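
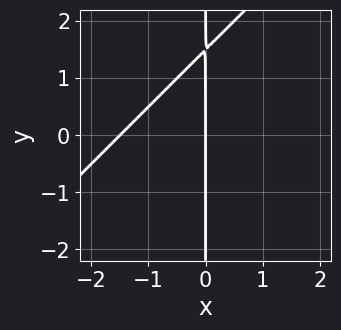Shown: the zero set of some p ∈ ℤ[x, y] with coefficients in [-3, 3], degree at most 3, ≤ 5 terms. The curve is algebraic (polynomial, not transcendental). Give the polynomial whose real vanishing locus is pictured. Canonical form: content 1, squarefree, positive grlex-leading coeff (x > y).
1. The degree is 2 — the shape is more complex than any degree-1 curve.
2. From the visible intercepts: the visible y-axis segment lies entirely on the curve; it crosses the x-axis at the gridline x = 0.
3. Putting this together gives p.

2*x^2 - 2*x*y + 3*x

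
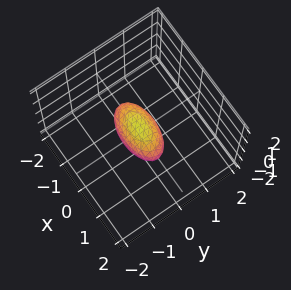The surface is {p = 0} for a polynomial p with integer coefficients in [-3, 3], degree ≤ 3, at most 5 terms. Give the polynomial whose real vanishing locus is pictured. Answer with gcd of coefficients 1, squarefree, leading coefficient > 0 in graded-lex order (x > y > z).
x^2 + 3*y^2 + 2*z^2 - 1

Degree: a closed, bounded, convex surface; a quadric, so deg p = 2.
Symmetries: it's symmetric under y → −y, forcing even powers of y; it's symmetric under z → −z, forcing even powers of z; the x ↦ −x reflection is a symmetry, so x appears only in even powers.
From the axis intercepts and sections: among the integer gridlines, it crosses the x-axis at x ∈ {-1, 1}.
Putting this together gives p.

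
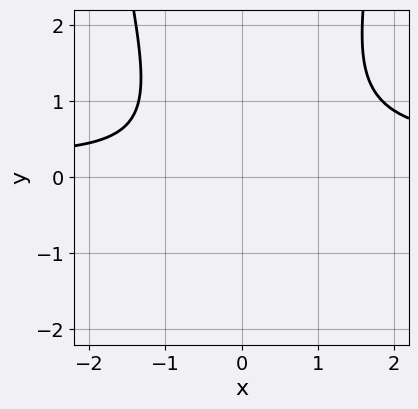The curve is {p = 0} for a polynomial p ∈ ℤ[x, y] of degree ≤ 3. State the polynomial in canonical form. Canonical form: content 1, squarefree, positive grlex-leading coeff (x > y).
3*x^2*y - x^2 - 2*y^2 - x - 3

(a) The degree is 3 — the shape is more complex than any degree-2 curve.
(b) Reading off the gridlines: it misses every integer gridline on the x-axis; no y-intercept at any integer in the box.
(c) Fitting integer coefficients to these (and the overall shape) gives p.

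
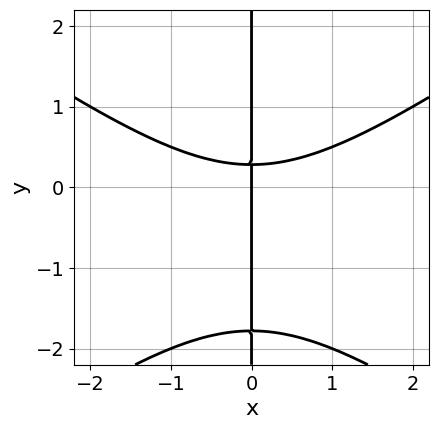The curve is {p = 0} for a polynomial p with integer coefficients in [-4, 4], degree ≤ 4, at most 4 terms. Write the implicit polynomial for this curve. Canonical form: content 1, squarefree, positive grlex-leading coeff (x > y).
x^3 - 2*x*y^2 - 3*x*y + x

The degree is 3 — a generic line meets the curve in up to 3 points.
From the visible intercepts: it meets the x-axis at x = 0 (among the integer gridlines); every point of the y-axis in the box is on the curve.
Solving for integer coefficients yields p as stated.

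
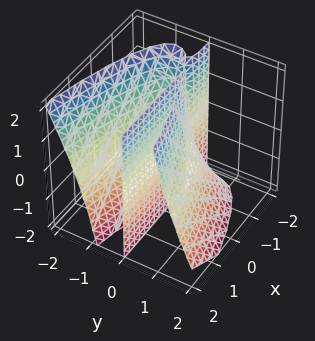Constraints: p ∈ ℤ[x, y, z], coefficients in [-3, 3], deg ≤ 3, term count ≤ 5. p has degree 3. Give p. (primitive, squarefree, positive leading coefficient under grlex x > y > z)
3*y^3 + 2*y^2*z - 2*x*y - 2*y

(a) deg p = 3. A generic line meets the surface in up to 3 points.
(b) Observable constraints: the visible z-axis segment lies entirely on the surface; it crosses the y-axis at the gridline y = 0; the visible x-axis segment lies entirely on the surface.
(c) Putting this together gives p.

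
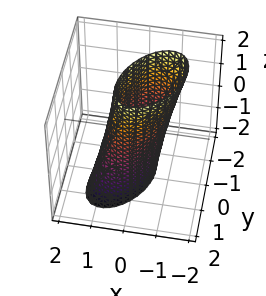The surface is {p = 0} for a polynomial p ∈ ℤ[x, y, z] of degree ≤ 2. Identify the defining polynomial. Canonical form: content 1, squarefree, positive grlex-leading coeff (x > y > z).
3*x^2 - 2*x*y + x*z + 2*y^2 - 2

1. Degree: a generic line meets the surface in up to 2 points, so deg p = 2.
2. Checking where it meets the axes: the y-axis gridline crossings are at y ∈ {-1, 1}; no z-intercept at any integer in the box.
3. These observations pin down the coefficients.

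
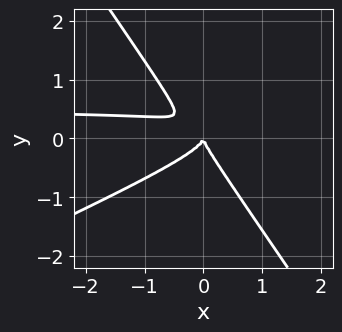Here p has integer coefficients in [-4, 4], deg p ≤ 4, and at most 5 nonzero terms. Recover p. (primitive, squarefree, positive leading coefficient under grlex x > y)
(a) Degree: a generic line meets the curve in up to 3 points, so deg p = 3.
(b) Against the integer gridlines: one y-axis crossing is at y = 0; one x-axis crossing is at x = 0.
(c) Fitting integer coefficients to these (and the overall shape) gives p.

2*x^2*y - 3*x*y^2 - 3*y^3 - x^2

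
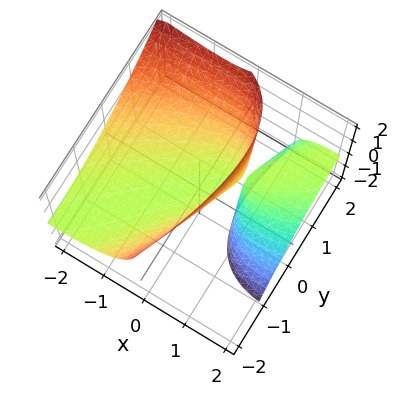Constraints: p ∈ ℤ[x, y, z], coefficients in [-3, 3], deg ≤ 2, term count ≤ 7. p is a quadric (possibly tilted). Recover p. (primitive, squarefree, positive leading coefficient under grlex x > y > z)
There are 2 components. They look like related sheets of one shape, so recover p as a whole.
deg p = 2. No degree-1 surface has this shape.
From the visible intercepts: it meets the x-axis at x = 0 (among the integer gridlines); it crosses the y-axis at the gridline y = 0; one z-axis crossing is at z = 0.
The integer polynomial consistent with all of this is the stated p.

x^2 - 2*x*y + 3*x*z + y^2 - 2*z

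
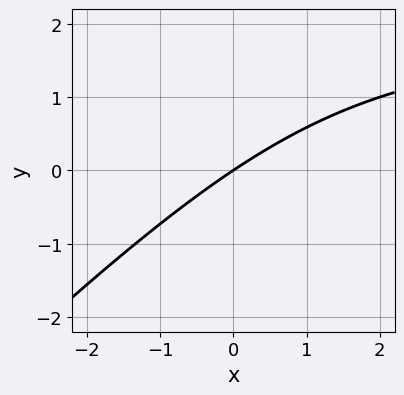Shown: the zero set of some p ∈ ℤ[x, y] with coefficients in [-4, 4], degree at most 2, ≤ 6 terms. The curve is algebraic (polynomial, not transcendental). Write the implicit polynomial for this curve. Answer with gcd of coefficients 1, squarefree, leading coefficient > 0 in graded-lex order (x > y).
x*y - y^2 - 2*x + 3*y

First, the degree is 2 — the shape is more complex than any degree-1 curve.
Then, observable constraints: one x-axis crossing is at x = 0; it crosses the y-axis at the gridline y = 0.
Finally, assembling these constraints gives the stated polynomial.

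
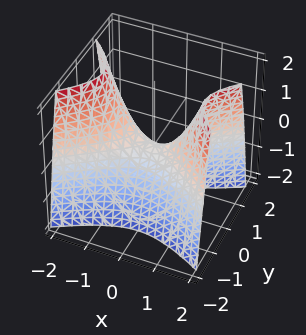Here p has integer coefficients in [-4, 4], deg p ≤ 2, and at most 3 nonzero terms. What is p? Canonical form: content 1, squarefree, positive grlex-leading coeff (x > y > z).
x^2 - 2*y^2 - z

First, degree: a saddle surface; a quadric, so deg p = 2.
Then, symmetries: it's symmetric under y → −y, forcing even powers of y; it's symmetric under x → −x, forcing even powers of x.
Next, checking where it meets the axes: it meets the y-axis at y = 0 (among the integer gridlines); it crosses the z-axis at the gridline z = 0; it crosses the x-axis at the gridline x = 0.
Finally, assembling these constraints gives the stated polynomial.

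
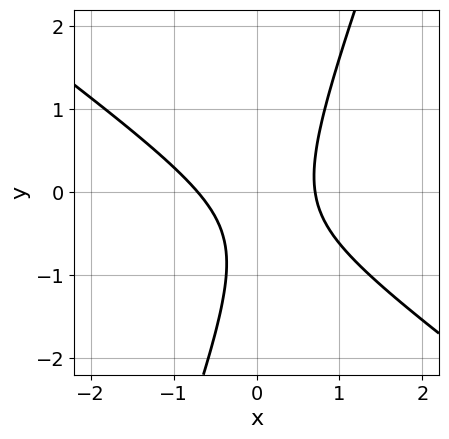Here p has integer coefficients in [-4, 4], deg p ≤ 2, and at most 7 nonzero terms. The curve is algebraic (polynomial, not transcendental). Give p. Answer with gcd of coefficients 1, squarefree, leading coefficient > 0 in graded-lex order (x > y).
2*x^2 + 2*x*y - y^2 - y - 1

First, degree: a generic line meets the curve in up to 2 points, so deg p = 2.
Next, observable constraints: it misses every integer gridline on the y-axis.
Finally, putting this together gives p.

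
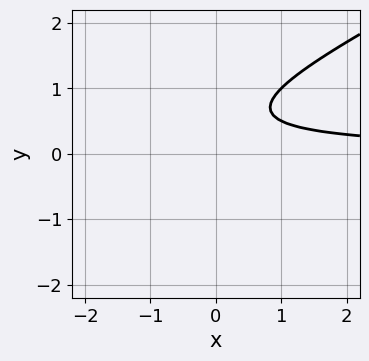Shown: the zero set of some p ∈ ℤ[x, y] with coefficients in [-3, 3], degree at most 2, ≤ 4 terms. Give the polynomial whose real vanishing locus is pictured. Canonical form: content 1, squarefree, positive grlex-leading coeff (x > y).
Degree: the shape is more complex than any degree-1 curve, so deg p = 2.
From the visible intercepts: no y-intercept at any integer in the box; the curve avoids every integer x-axis point in the box.
Solving for integer coefficients yields p as stated.

x*y - 2*y^2 + 2*y - 1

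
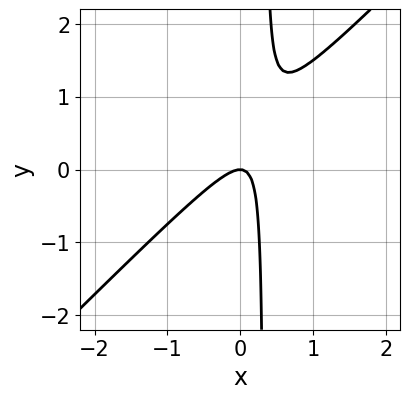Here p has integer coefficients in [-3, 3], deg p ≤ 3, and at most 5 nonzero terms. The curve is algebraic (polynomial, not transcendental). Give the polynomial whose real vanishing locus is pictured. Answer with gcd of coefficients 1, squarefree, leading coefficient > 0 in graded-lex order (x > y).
3*x^2 - 3*x*y + y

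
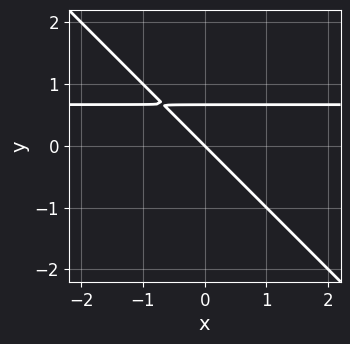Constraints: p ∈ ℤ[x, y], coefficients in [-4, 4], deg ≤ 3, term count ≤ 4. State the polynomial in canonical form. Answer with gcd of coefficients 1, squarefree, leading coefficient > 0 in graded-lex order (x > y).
1. The degree is 2 — no degree-1 curve has this shape.
2. Observable constraints: one y-axis crossing is at y = 0; one x-axis crossing is at x = 0.
3. The integer polynomial consistent with all of this is the stated p.

3*x*y + 3*y^2 - 2*x - 2*y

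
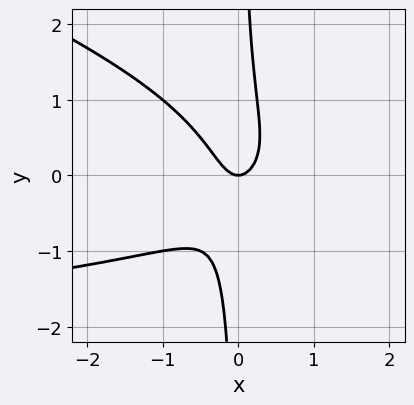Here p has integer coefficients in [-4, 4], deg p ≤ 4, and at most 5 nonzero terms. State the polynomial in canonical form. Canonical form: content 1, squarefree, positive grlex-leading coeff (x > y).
deg p = 3. A generic line meets the curve in up to 3 points.
Checking where it meets the axes: one y-axis crossing is at y = 0; it crosses the x-axis at the gridline x = 0.
The integer polynomial consistent with all of this is the stated p.

x^2*y + 3*x*y^2 + 3*x^2 - y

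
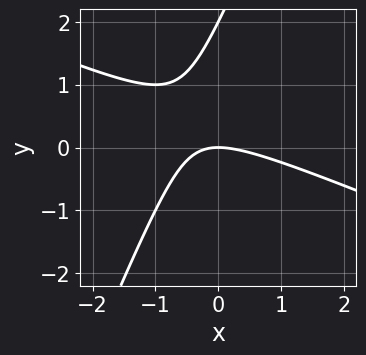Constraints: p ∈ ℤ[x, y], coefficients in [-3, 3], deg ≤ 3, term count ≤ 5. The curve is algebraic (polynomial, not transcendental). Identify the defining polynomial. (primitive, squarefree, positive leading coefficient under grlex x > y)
deg p = 2. A generic line meets the curve in up to 2 points.
Reading off the gridlines: the y-axis gridline crossings are at y ∈ {0, 2}; one x-axis crossing is at x = 0.
Assembling these constraints gives the stated polynomial.

x^2 + 2*x*y - y^2 + 2*y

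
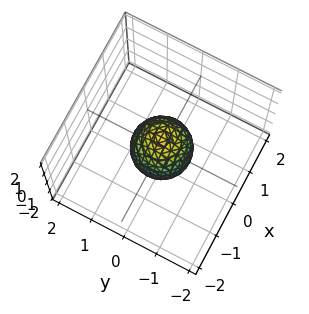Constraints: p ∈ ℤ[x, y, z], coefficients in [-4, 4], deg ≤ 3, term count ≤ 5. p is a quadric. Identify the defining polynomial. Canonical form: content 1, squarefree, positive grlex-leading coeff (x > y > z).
(a) Degree: a closed, bounded, convex surface; a quadric, so deg p = 2.
(b) Symmetry: every cross-section ⟂ z is a circle, so x, y appear only via x² + y²; it's symmetric under z → −z, forcing even powers of z.
(c) Against the integer gridlines: a circular section at z = 0 has radius between 0 and 1; among the integer gridlines, it crosses the z-axis at z ∈ {-1, 1}.
(d) Fitting integer coefficients to these (and the overall shape) gives p.

3*x^2 + 3*y^2 + 2*z^2 - 2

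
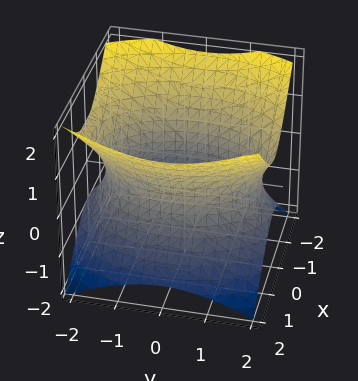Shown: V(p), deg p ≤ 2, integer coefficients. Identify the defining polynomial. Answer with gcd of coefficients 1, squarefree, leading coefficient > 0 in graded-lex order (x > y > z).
2*x^2 + y^2 - 2*z^2 - 3

1. Degree: an hourglass — one-sheet hyperboloid; a quadric, so deg p = 2.
2. Symmetries: mirror symmetry z ↦ −z ⇒ only even powers of z; it's symmetric under x → −x, forcing even powers of x; mirror symmetry y ↦ −y ⇒ only even powers of y.
3. From the axis intercepts and sections: it misses every integer gridline on the z-axis.
4. Solving for integer coefficients yields p as stated.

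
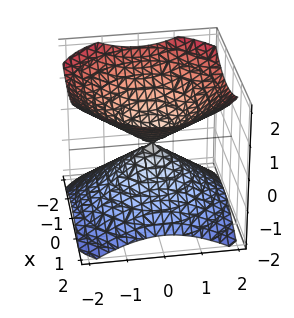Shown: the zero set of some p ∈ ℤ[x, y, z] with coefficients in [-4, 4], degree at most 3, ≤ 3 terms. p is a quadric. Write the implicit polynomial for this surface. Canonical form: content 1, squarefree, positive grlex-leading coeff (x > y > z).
2*x^2 + 2*y^2 - 3*z^2

1. There are 2 components.
2. Degree: two nappes meeting at a single point; a quadric, so deg p = 2.
3. Symmetries: the z ↦ −z reflection is a symmetry, so z appears only in even powers; the z-axis is an axis of rotation, so x and y enter only as x² + y².
4. From the visible intercepts: it meets the y-axis at y = 0 (among the integer gridlines); it meets the z-axis at z = 0 (among the integer gridlines); a circular section at z = -1 has radius between 1 and 2.
5. Matching integer coefficients to the picture gives p.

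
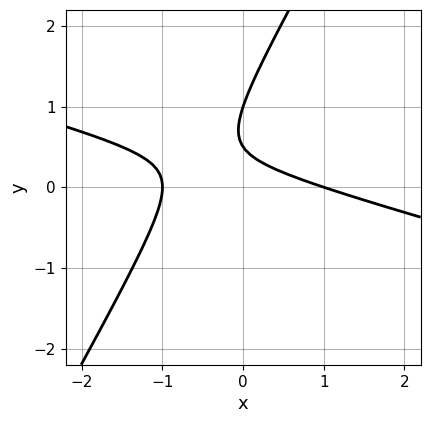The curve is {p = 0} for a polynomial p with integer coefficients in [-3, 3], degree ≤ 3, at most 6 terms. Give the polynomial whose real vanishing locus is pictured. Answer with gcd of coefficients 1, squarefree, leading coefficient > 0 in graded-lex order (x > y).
x^2 + 3*x*y - 2*y^2 + 3*y - 1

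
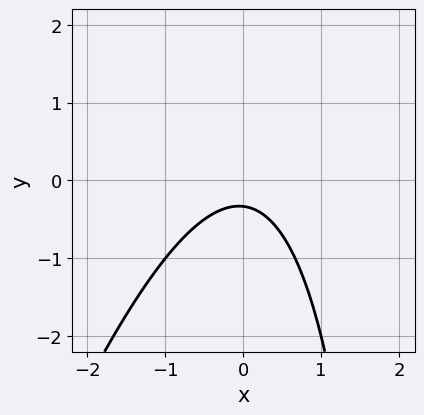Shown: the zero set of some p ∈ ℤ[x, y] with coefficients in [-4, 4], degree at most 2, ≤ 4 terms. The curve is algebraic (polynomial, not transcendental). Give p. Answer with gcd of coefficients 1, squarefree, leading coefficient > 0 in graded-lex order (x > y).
1. The degree is 2 — no degree-1 curve has this shape.
2. Reading off the gridlines: the curve avoids every integer x-axis point in the box.
3. Matching integer coefficients to the picture gives p.

3*x^2 - x*y + 3*y + 1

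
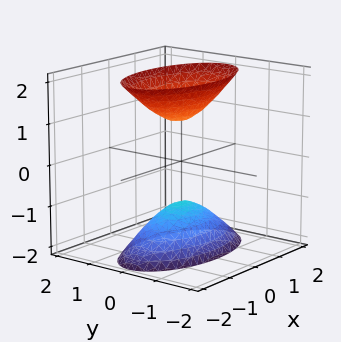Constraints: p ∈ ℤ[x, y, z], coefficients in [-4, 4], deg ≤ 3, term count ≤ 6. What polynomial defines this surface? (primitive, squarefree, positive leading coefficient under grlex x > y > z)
I count 2 distinct pieces. Treating them together as one polynomial.
Degree: two separate bowl-shaped sheets opening away from each other; a quadric, so deg p = 2.
Symmetries: mirror symmetry y ↦ −y ⇒ only even powers of y; the z ↦ −z reflection is a symmetry, so z appears only in even powers; mirror symmetry x ↦ −x ⇒ only even powers of x.
From the axis intercepts and sections: among the integer gridlines, it crosses the z-axis at z ∈ {-1, 1}; no y-intercept at any integer in the box; it misses every integer gridline on the x-axis.
Assembling these constraints gives the stated polynomial.

x^2 + 3*y^2 - z^2 + 1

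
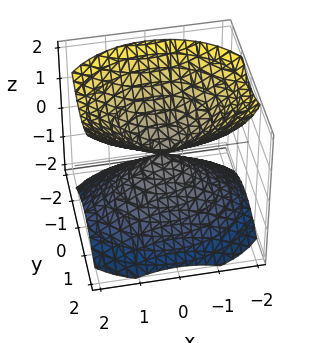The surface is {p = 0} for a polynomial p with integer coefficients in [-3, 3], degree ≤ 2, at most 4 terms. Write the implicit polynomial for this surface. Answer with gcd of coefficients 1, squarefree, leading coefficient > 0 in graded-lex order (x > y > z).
First, the picture has 2 separate pieces. Treating them together as one polynomial.
Then, deg p = 2. A double cone through the origin; a quadric.
Next, symmetries: it's symmetric under x → −x, forcing even powers of x; mirror symmetry y ↦ −y ⇒ only even powers of y; mirror symmetry z ↦ −z ⇒ only even powers of z.
Then, from the axis intercepts and sections: one z-axis crossing is at z = 0; it crosses the y-axis at the gridline y = 0; one x-axis crossing is at x = 0.
Finally, the integer polynomial consistent with all of this is the stated p.

2*x^2 + 3*y^2 - 3*z^2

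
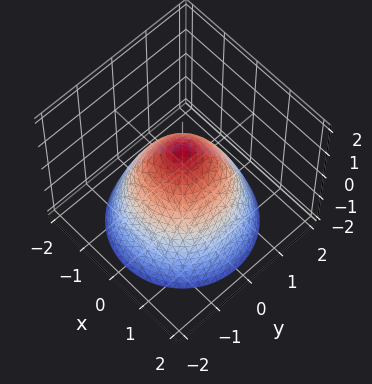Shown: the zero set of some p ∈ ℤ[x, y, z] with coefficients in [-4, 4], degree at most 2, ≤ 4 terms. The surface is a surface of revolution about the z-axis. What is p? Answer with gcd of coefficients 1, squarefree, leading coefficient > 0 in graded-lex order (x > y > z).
First, degree: the shape is more complex than any degree-1 surface, so deg p = 2.
Then, symmetry: the surface is invariant under rotation about z: p = q(x² + y², z).
Next, from the axis intercepts and sections: the x-axis gridline crossings are at x ∈ {-1, 1}; the y-axis gridline crossings are at y ∈ {-1, 1}.
Finally, these observations pin down the coefficients. Check: (0, 0, 1) on the z-axis lies on the surface, and p(0, 0, 1) = 0. ✓

x^2 + y^2 + z - 1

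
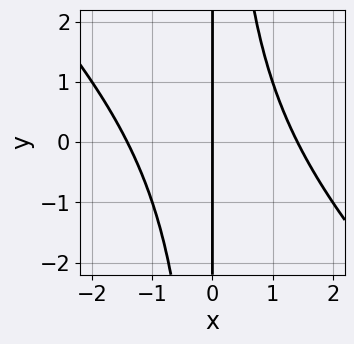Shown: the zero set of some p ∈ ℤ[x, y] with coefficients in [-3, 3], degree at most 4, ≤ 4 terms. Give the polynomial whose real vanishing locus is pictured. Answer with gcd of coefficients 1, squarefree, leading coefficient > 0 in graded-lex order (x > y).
1. deg p = 3. No degree-2 curve has this shape.
2. From the visible intercepts: every point of the y-axis in the box is on the curve; one x-axis crossing is at x = 0.
3. Putting this together gives p.

x^3 + x^2*y - 2*x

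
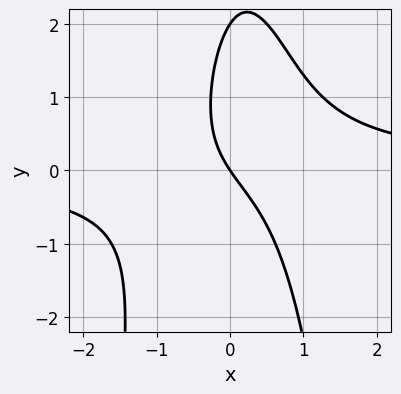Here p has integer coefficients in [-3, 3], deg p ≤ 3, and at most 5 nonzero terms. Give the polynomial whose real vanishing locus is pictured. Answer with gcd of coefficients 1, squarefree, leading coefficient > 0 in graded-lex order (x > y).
3*x^2*y + y^2 - 3*x - 2*y

1. deg p = 3. A generic line meets the curve in up to 3 points.
2. Reading off the gridlines: it crosses the x-axis at the gridline x = 0; among the integer gridlines, it crosses the y-axis at y ∈ {0, 2}.
3. Matching integer coefficients to the picture gives p.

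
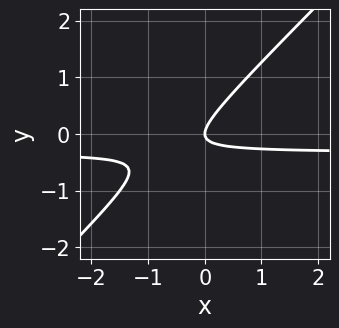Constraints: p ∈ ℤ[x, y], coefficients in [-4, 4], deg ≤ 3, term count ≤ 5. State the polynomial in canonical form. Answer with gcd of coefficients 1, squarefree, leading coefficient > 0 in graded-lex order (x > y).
3*x*y - 3*y^2 + x

(a) The degree is 2 — a generic line meets the curve in up to 2 points.
(b) Against the integer gridlines: one y-axis crossing is at y = 0; it meets the x-axis at x = 0 (among the integer gridlines).
(c) Together with the visible shape, these determine p as stated.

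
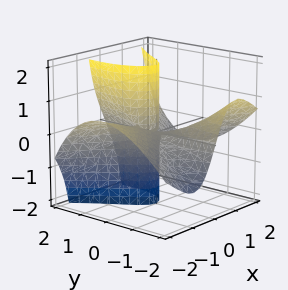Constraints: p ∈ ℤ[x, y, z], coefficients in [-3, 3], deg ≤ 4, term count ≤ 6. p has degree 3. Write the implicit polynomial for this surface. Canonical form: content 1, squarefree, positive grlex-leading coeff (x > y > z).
x^3 + 3*x^2*z - 2*x*y^2 - 2*y*z

(a) deg p = 3. A generic line meets the surface in up to 3 points.
(b) From the visible intercepts: it crosses the x-axis at the gridline x = 0; the visible y-axis segment lies entirely on the surface; every point of the z-axis in the box is on the surface.
(c) Solving for integer coefficients yields p as stated.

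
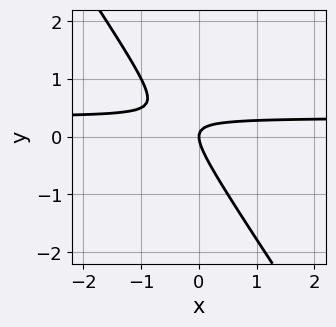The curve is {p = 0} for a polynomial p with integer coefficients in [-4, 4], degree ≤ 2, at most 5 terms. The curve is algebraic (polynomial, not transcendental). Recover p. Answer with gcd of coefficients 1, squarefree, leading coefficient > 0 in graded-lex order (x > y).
3*x*y + 2*y^2 - x

First, degree: the shape is more complex than any degree-1 curve, so deg p = 2.
Then, observable constraints: it meets the x-axis at x = 0 (among the integer gridlines); it meets the y-axis at y = 0 (among the integer gridlines).
Finally, together with the visible shape, these determine p as stated.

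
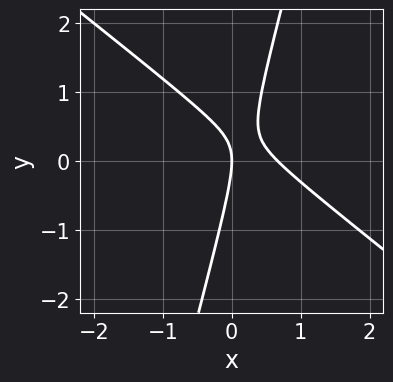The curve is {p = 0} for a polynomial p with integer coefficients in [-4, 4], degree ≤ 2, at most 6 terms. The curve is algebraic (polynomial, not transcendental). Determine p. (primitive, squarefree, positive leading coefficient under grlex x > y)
First, the degree is 2 — no degree-1 curve has this shape.
Next, reading off the gridlines: one x-axis crossing is at x = 0; it meets the y-axis at y = 0 (among the integer gridlines).
Finally, together with the visible shape, these determine p as stated.

3*x^2 + 3*x*y - y^2 - 2*x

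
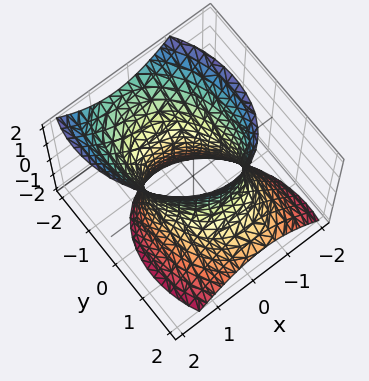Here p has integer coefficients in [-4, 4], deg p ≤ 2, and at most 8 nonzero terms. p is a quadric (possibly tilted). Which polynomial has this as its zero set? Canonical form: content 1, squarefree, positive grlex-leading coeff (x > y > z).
(a) The degree is 2 — the shape is more complex than any degree-1 surface.
(b) Reading off the gridlines: the x-axis gridline crossings are at x ∈ {-1, 1}; the surface avoids every integer z-axis point in the box.
(c) Assembling these constraints gives the stated polynomial.

3*x^2 + x*y + 2*y^2 + 2*y*z - z^2 - 3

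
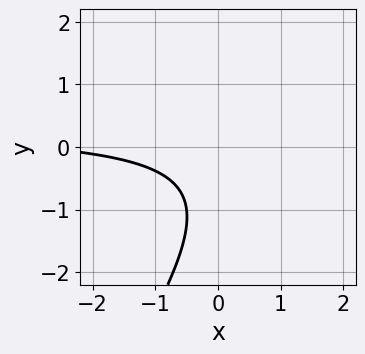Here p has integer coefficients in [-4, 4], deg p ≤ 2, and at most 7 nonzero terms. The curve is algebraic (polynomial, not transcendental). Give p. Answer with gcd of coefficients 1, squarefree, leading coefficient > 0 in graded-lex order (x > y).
3*x*y - 2*y^2 - x - 3*y - 3

1. deg p = 2. The shape is more complex than any degree-1 curve.
2. From the axis intercepts and sections: it misses every integer gridline on the x-axis; the curve avoids every integer y-axis point in the box.
3. Together with the visible shape, these determine p as stated.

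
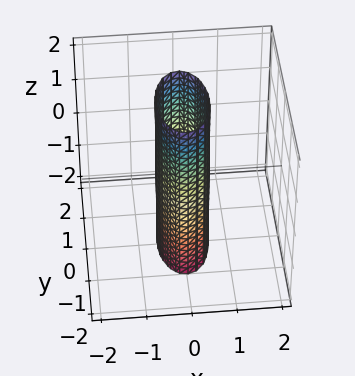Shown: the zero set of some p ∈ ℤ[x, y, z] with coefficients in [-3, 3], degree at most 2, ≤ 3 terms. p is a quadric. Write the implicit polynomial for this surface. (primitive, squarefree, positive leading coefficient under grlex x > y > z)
1. The degree is 2 — a cylinder; a quadric.
2. Symmetries: it's symmetric under x → −x, forcing even powers of x; it's symmetric under z → −z, forcing even powers of z; it's symmetric under y → −y, forcing even powers of y.
3. Reading off the gridlines: the surface avoids every integer z-axis point in the box; among the integer gridlines, it crosses the y-axis at y ∈ {-1, 1}.
4. Assembling these constraints gives the stated polynomial.

3*x^2 + y^2 - 1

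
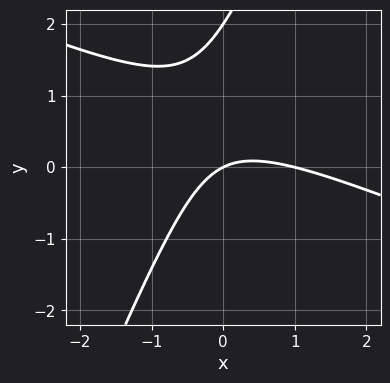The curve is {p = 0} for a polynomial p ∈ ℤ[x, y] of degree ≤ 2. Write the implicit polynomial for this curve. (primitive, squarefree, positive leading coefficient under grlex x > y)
1. Degree: a generic line meets the curve in up to 2 points, so deg p = 2.
2. Observable constraints: among the integer gridlines, it crosses the y-axis at y ∈ {0, 2}; among the integer gridlines, it crosses the x-axis at x ∈ {0, 1}.
3. Solving for integer coefficients yields p as stated.

x^2 + 2*x*y - y^2 - x + 2*y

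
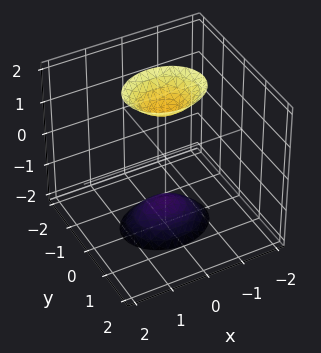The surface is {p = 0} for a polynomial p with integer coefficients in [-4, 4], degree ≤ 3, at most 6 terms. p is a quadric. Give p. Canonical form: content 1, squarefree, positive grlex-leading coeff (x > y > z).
2*x^2 + 3*y^2 - z^2 + 2

First, the picture has 2 separate pieces. Treating them together as one polynomial.
Next, the degree is 2 — two separate bowl-shaped sheets opening away from each other; a quadric.
Next, symmetries: it's symmetric under x → −x, forcing even powers of x; it's symmetric under z → −z, forcing even powers of z; the y ↦ −y reflection is a symmetry, so y appears only in even powers.
Then, from the visible intercepts: the surface avoids every integer y-axis point in the box; the surface avoids every integer x-axis point in the box.
Finally, fitting integer coefficients to these (and the overall shape) gives p.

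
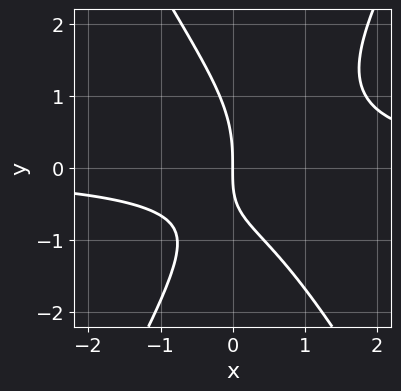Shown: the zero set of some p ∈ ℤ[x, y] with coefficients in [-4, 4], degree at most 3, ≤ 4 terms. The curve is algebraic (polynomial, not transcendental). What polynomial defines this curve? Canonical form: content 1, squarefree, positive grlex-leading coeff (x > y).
First, deg p = 3.
Then, reading off the gridlines: it crosses the x-axis at the gridline x = 0; one y-axis crossing is at y = 0.
Finally, fitting integer coefficients to these (and the overall shape) gives p.

3*x^2*y - y^3 - 2*x*y - 3*x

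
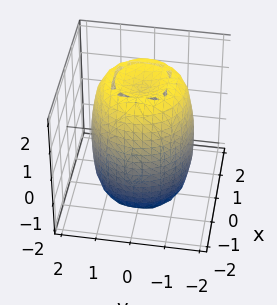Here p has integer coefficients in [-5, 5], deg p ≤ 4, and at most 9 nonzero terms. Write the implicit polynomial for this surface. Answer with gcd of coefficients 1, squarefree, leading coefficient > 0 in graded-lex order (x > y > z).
The degree is 4 — a generic line meets the surface in up to 4 points.
By symmetry, every cross-section ⟂ z is a circle, so x, y appear only via x² + y².
Against the integer gridlines: a circular section at z = -2 has radius between 0 and 1.
Fitting integer coefficients to these (and the overall shape) gives p.

2*x^4 + 4*x^2*y^2 + 2*y^4 - 3*x^2 - 3*y^2 + z^2 - 3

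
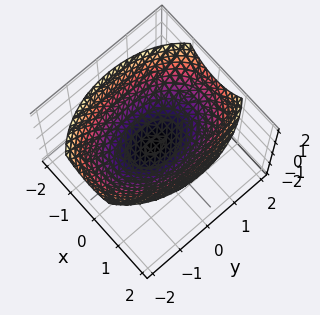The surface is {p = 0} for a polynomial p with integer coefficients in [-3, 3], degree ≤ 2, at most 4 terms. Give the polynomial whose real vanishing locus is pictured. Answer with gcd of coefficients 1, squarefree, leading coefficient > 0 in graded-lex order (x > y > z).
2*x^2 + y^2 - 3*z

1. deg p = 2. A single bowl opening along one axis; a quadric.
2. Symmetries: it's symmetric under x → −x, forcing even powers of x; mirror symmetry y ↦ −y ⇒ only even powers of y.
3. From the axis intercepts and sections: it meets the y-axis at y = 0 (among the integer gridlines); it meets the z-axis at z = 0 (among the integer gridlines); it meets the x-axis at x = 0 (among the integer gridlines).
4. Fitting integer coefficients to these (and the overall shape) gives p.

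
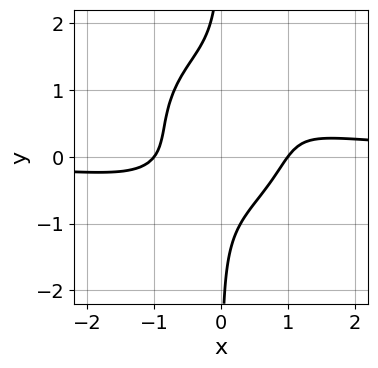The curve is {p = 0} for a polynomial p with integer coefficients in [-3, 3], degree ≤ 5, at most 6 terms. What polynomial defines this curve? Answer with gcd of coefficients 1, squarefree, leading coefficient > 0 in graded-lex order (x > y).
3*x^3*y + 3*x*y^3 - 3*x*y^2 - 2*x^2 + 2

The degree is 4 — the shape is more complex than any degree-3 curve.
Observable constraints: no y-intercept at any integer in the box; among the integer gridlines, it crosses the x-axis at x ∈ {-1, 1}.
Putting this together gives p.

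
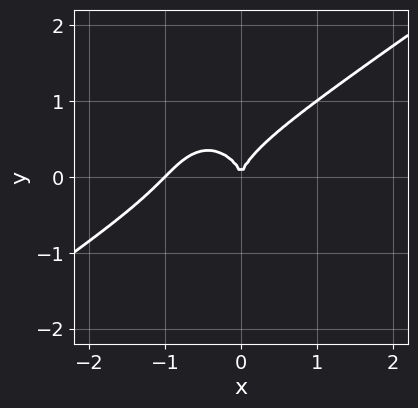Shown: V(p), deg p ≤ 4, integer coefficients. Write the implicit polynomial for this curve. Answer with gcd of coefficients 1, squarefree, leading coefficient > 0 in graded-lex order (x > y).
x^3 - x^2*y - y^3 + x^2

1. The degree is 3 — no degree-2 curve has this shape.
2. Reading off the gridlines: one y-axis crossing is at y = 0; the x-axis gridline crossings are at x ∈ {-1, 0}.
3. These observations pin down the coefficients.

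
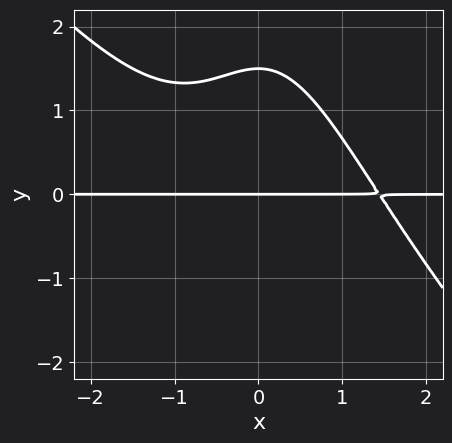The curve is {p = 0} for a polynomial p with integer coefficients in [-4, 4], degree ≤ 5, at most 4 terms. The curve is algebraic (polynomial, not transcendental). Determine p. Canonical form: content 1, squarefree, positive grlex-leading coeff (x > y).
x^3*y + x^2*y^2 + 2*y^2 - 3*y

(a) deg p = 4.
(b) Observable constraints: it crosses the y-axis at the gridline y = 0; every point of the x-axis in the box is on the curve.
(c) Putting this together gives p.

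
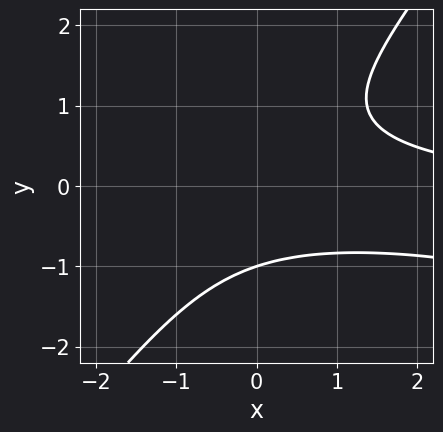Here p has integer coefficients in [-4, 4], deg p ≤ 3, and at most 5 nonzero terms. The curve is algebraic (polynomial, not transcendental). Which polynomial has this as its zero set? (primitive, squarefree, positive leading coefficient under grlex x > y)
x^2*y + 3*x*y^2 - 3*y^3 - 3

First, degree: a generic line meets the curve in up to 3 points, so deg p = 3.
Then, from the visible intercepts: it meets the y-axis at y = -1 (among the integer gridlines); no x-intercept at any integer in the box.
Finally, the integer polynomial consistent with all of this is the stated p.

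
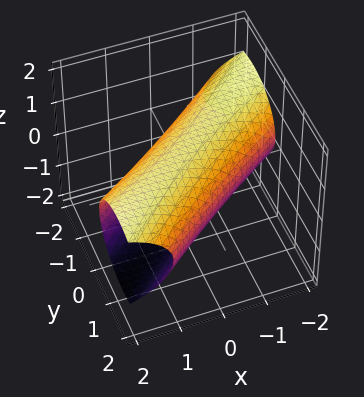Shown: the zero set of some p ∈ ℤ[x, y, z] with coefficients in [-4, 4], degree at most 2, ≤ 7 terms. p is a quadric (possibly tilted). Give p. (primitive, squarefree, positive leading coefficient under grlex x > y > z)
x^2 - 3*x*y + 2*y^2 + 3*z^2 - 3

1. The degree is 2 — the shape is more complex than any degree-1 surface.
2. From the visible intercepts: the z-axis gridline crossings are at z ∈ {-1, 1}.
3. These observations pin down the coefficients.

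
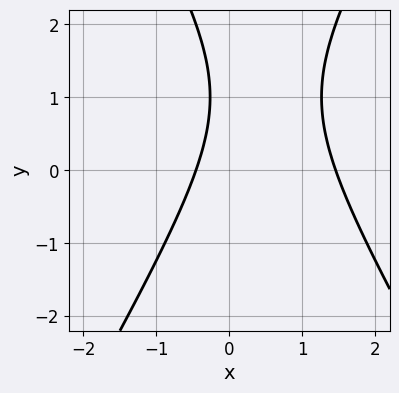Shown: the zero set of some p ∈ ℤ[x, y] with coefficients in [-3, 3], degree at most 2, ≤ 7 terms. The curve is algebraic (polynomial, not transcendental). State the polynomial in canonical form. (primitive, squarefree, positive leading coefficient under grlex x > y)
3*x^2 - y^2 - 3*x + 2*y - 2

1. deg p = 2. A generic line meets the curve in up to 2 points.
2. Against the integer gridlines: it misses every integer gridline on the y-axis.
3. The integer polynomial consistent with all of this is the stated p.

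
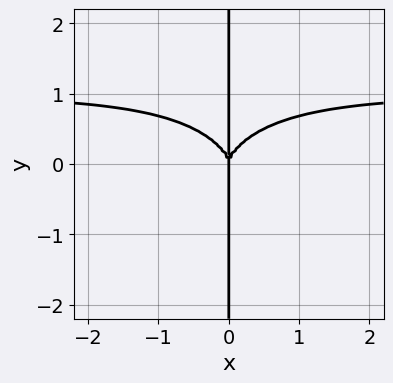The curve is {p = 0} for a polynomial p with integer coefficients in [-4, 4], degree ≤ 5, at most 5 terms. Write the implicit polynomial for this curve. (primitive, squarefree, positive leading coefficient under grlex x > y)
(a) The degree is 4 — a generic line meets the curve in up to 4 points.
(b) Observable constraints: it meets the x-axis at x = 0 (among the integer gridlines); every point of the y-axis in the box is on the curve.
(c) Putting this together gives p.

x^3*y + x*y^3 - x^3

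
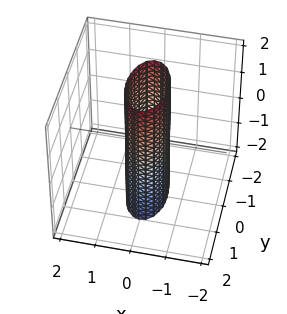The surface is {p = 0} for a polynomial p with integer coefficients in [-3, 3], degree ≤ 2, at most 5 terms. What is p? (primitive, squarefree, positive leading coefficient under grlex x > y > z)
3*x^2 + y^2 - 1

The degree is 2 — constant cross-section along one axis; a quadric.
Symmetries: the y ↦ −y reflection is a symmetry, so y appears only in even powers; it's symmetric under z → −z, forcing even powers of z; it's symmetric under x → −x, forcing even powers of x.
Against the integer gridlines: it misses every integer gridline on the z-axis; among the integer gridlines, it crosses the y-axis at y ∈ {-1, 1}.
These observations pin down the coefficients.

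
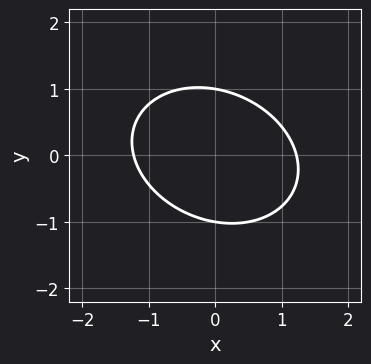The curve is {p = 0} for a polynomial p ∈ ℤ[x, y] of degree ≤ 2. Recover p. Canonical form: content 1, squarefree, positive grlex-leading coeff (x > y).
2*x^2 + x*y + 3*y^2 - 3

First, degree: the shape is more complex than any degree-1 curve, so deg p = 2.
Then, observable constraints: among the integer gridlines, it crosses the y-axis at y ∈ {-1, 1}.
Finally, the integer polynomial consistent with all of this is the stated p.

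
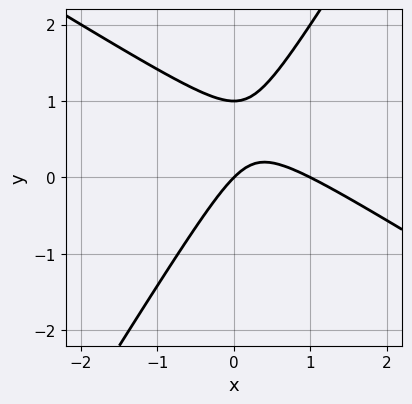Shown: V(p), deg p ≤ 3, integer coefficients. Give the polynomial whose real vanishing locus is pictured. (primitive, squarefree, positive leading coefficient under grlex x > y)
x^2 + x*y - y^2 - x + y

First, deg p = 2.
Next, reading off the gridlines: among the integer gridlines, it crosses the y-axis at y ∈ {0, 1}; the x-axis gridline crossings are at x ∈ {0, 1}.
Finally, solving for integer coefficients yields p as stated.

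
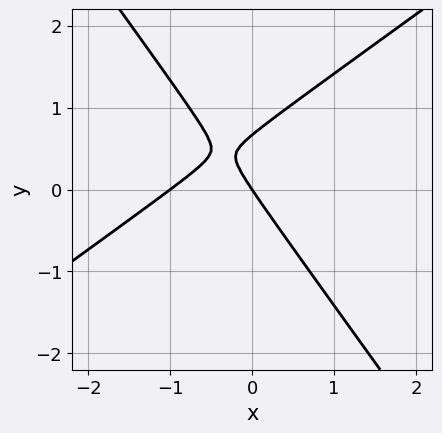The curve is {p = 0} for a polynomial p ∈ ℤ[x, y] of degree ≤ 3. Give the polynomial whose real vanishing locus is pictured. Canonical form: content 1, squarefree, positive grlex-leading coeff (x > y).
3*x^2 - 2*x*y - 3*y^2 + 3*x + 2*y

The degree is 2 — no degree-1 curve has this shape.
Reading off the gridlines: it crosses the y-axis at the gridline y = 0; among the integer gridlines, it crosses the x-axis at x ∈ {-1, 0}.
These observations pin down the coefficients.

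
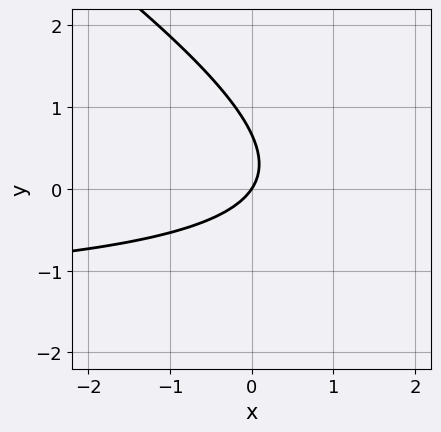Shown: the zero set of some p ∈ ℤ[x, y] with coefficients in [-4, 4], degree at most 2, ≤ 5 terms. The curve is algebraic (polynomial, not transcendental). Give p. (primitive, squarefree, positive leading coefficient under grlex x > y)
2*x*y + 3*y^2 + 3*x - 2*y

(a) Degree: no degree-1 curve has this shape, so deg p = 2.
(b) Observable constraints: it crosses the y-axis at the gridline y = 0; it meets the x-axis at x = 0 (among the integer gridlines).
(c) Matching integer coefficients to the picture gives p.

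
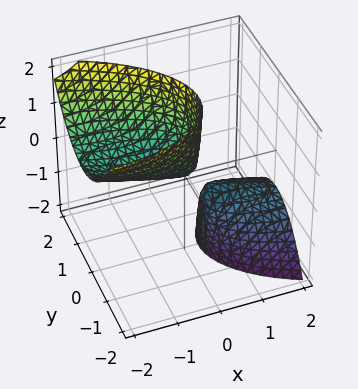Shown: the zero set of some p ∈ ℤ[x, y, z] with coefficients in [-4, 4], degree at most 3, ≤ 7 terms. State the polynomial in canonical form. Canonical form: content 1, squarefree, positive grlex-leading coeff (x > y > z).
x^2 + x*y + 3*x*z + 3*y^2 - z

1. There are 2 components.
2. Degree: a generic line meets the surface in up to 2 points, so deg p = 2.
3. Observable constraints: it meets the y-axis at y = 0 (among the integer gridlines); one z-axis crossing is at z = 0.
4. Putting this together gives p.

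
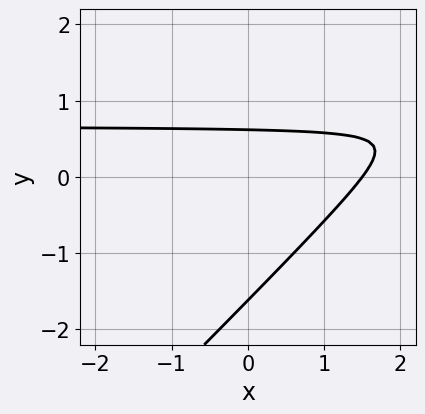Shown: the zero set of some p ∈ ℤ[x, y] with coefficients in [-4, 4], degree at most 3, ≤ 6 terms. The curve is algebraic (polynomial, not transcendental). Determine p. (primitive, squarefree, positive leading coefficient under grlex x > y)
First, the degree is 2 — a generic line meets the curve in up to 2 points.
Finally, putting this together gives p.

3*x*y - 3*y^2 - 2*x - 3*y + 3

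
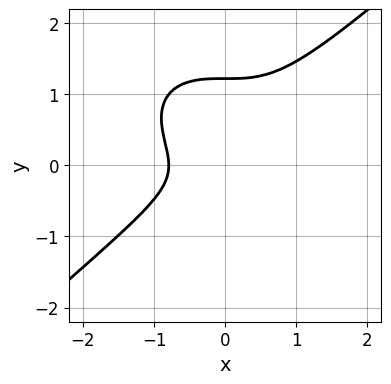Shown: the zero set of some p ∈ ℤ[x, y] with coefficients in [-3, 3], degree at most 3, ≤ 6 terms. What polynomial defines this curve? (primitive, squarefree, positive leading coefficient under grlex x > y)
1. deg p = 3.
2. Matching integer coefficients to the picture gives p.

2*x^3 - 3*y^3 + 3*y^2 + 1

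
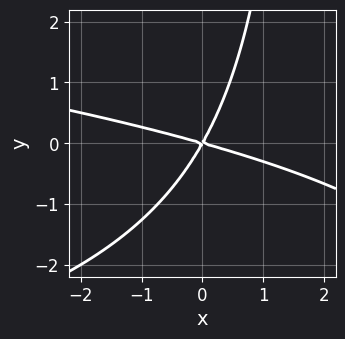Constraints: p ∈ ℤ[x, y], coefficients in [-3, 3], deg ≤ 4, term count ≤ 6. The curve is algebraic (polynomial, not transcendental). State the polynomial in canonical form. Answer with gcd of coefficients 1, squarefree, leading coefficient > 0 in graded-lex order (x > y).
(a) deg p = 3.
(b) From the axis intercepts and sections: it crosses the x-axis at the gridline x = 0; one y-axis crossing is at y = 0.
(c) Together with the visible shape, these determine p as stated.

x*y^2 + x^2 + 3*x*y - 2*y^2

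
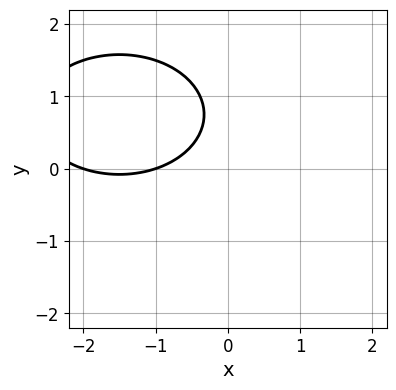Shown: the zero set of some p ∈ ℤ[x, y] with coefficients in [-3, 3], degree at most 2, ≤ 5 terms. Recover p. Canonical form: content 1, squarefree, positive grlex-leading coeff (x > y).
First, the degree is 2 — no degree-1 curve has this shape.
Next, checking where it meets the axes: the x-axis gridline crossings are at x ∈ {-2, -1}; no y-intercept at any integer in the box.
Finally, fitting integer coefficients to these (and the overall shape) gives p.

x^2 + 2*y^2 + 3*x - 3*y + 2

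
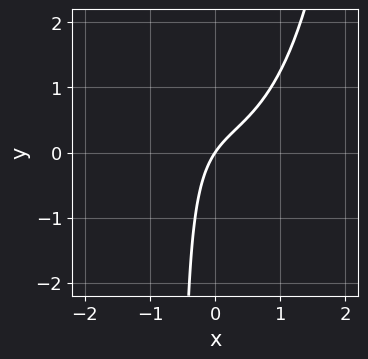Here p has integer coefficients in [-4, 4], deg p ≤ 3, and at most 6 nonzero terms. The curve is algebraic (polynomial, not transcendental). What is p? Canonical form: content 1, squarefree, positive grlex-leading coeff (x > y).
2*x^3 + x^2*y - 3*x*y + 3*x - 2*y

First, degree: a generic line meets the curve in up to 3 points, so deg p = 3.
Then, from the visible intercepts: it meets the x-axis at x = 0 (among the integer gridlines); it crosses the y-axis at the gridline y = 0.
Finally, the integer polynomial consistent with all of this is the stated p.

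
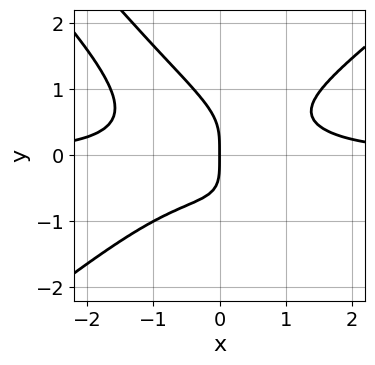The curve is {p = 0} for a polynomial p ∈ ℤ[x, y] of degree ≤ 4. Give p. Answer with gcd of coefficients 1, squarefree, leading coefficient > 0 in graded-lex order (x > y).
2*x^3*y + x^2*y^2 - 3*x*y^3 - 2*y^4 - 2*x

Degree: a generic line meets the curve in up to 4 points, so deg p = 4.
From the visible intercepts: it crosses the x-axis at the gridline x = 0; it meets the y-axis at y = 0 (among the integer gridlines).
Assembling these constraints gives the stated polynomial.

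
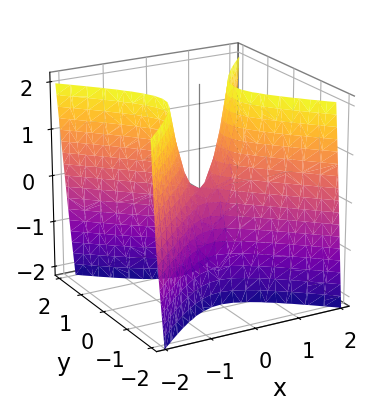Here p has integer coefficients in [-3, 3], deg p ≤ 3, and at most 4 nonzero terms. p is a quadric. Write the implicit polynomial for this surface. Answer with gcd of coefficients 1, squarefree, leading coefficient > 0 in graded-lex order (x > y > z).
3*x^2 - 3*y^2 - z

(a) deg p = 2.
(b) Symmetries: mirror symmetry y ↦ −y ⇒ only even powers of y; it's symmetric under x → −x, forcing even powers of x.
(c) Observable constraints: one x-axis crossing is at x = 0; it meets the z-axis at z = 0 (among the integer gridlines); it meets the y-axis at y = 0 (among the integer gridlines).
(d) Fitting integer coefficients to these (and the overall shape) gives p.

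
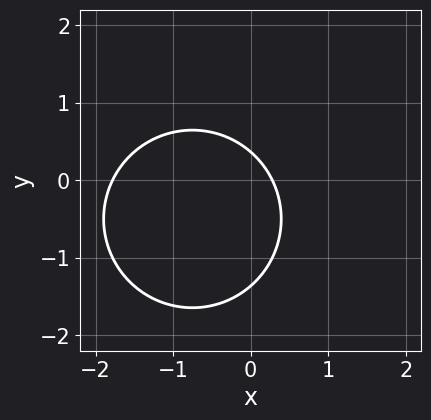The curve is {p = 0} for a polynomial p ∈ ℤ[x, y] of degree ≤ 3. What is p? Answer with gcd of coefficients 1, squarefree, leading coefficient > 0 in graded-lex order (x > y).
1. deg p = 2. A generic line meets the curve in up to 2 points.
2. The integer polynomial consistent with all of this is the stated p.

2*x^2 + 2*y^2 + 3*x + 2*y - 1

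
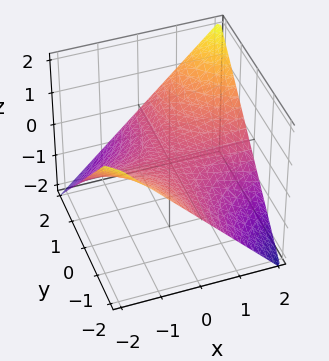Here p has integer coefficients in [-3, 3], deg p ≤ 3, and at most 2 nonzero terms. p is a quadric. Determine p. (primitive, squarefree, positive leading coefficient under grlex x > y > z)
x*y - 2*z

deg p = 2.
Reading off the gridlines: every point of the y-axis in the box is on the surface; it meets the z-axis at z = 0 (among the integer gridlines); the visible x-axis segment lies entirely on the surface.
Putting this together gives p.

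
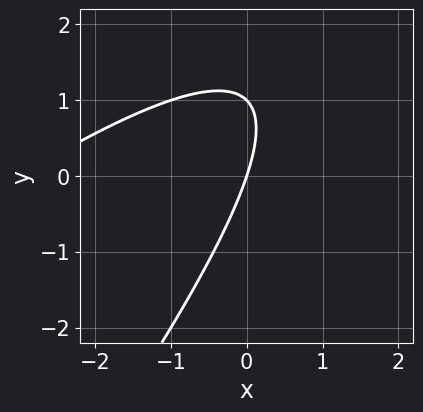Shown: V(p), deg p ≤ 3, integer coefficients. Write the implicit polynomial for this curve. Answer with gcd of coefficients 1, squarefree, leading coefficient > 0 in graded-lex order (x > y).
First, degree: no degree-1 curve has this shape, so deg p = 2.
Next, from the axis intercepts and sections: among the integer gridlines, it crosses the y-axis at y ∈ {0, 1}; it meets the x-axis at x = 0 (among the integer gridlines).
Finally, matching integer coefficients to the picture gives p.

x^2 - 2*x*y + y^2 + 3*x - y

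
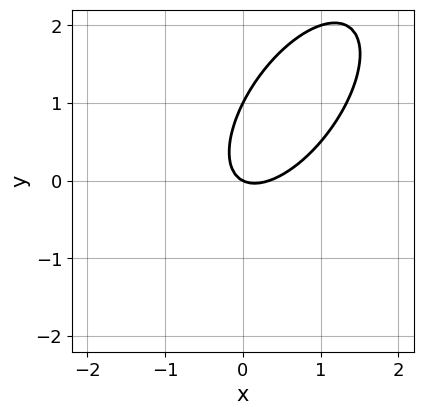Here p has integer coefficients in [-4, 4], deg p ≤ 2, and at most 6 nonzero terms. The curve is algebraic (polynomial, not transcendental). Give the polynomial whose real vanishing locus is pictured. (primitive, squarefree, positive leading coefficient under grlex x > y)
3*x^2 - 3*x*y + 2*y^2 - x - 2*y

deg p = 2. The shape is more complex than any degree-1 curve.
Observable constraints: the y-axis gridline crossings are at y ∈ {0, 1}; it meets the x-axis at x = 0 (among the integer gridlines).
Solving for integer coefficients yields p as stated.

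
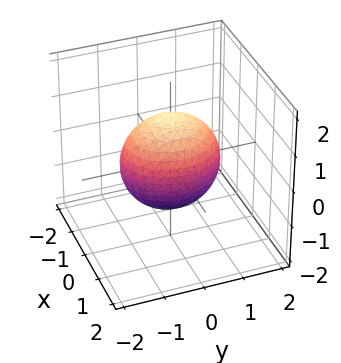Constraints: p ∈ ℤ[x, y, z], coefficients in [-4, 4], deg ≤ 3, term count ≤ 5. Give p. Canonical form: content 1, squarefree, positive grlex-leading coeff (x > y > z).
3*x^2 + 2*y^2 + 2*z^2 - 3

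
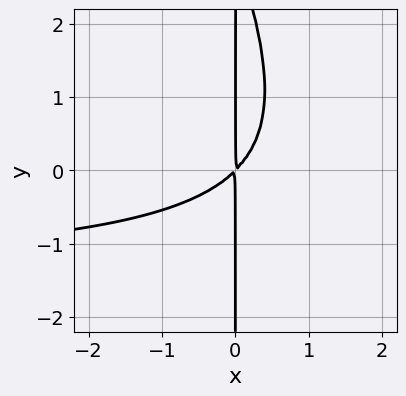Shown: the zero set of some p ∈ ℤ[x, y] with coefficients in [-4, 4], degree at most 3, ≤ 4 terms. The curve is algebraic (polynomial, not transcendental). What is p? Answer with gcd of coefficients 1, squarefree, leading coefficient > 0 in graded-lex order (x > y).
2*x^2*y + x*y^2 + 3*x^2 - 3*x*y

The degree is 3 — the shape is more complex than any degree-2 curve.
From the axis intercepts and sections: every point of the y-axis in the box is on the curve.
Fitting integer coefficients to these (and the overall shape) gives p.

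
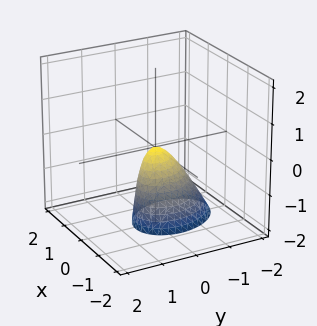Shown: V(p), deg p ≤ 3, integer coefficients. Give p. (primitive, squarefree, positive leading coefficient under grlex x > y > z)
3*x^2 + x*y + 2*y^2 - y*z + z

Degree: no degree-1 surface has this shape, so deg p = 2.
Reading off the gridlines: it crosses the x-axis at the gridline x = 0; it meets the z-axis at z = 0 (among the integer gridlines); one y-axis crossing is at y = 0.
Matching integer coefficients to the picture gives p.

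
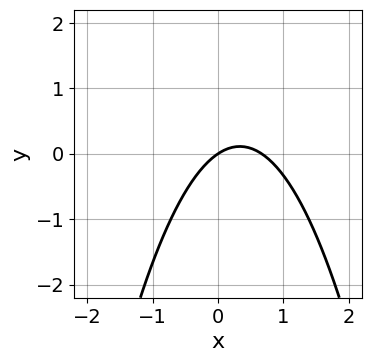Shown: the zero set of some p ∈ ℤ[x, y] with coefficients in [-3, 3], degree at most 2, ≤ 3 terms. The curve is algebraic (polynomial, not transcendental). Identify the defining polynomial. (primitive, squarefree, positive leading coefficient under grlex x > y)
First, degree: the shape is more complex than any degree-1 curve, so deg p = 2.
Then, reading off the gridlines: it meets the x-axis at x = 0 (among the integer gridlines); it crosses the y-axis at the gridline y = 0.
Finally, fitting integer coefficients to these (and the overall shape) gives p.

3*x^2 - 2*x + 3*y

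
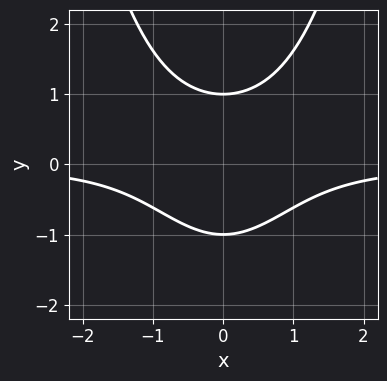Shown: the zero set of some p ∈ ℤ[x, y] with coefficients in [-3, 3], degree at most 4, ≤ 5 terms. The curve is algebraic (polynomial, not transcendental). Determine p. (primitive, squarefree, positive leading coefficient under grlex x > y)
x^2*y - y^2 + 1

(a) The degree is 3 — the shape is more complex than any degree-2 curve.
(b) Symmetries: the x ↦ −x reflection is a symmetry, so x appears only in even powers.
(c) Checking where it meets the axes: no x-intercept at any integer in the box; the y-axis gridline crossings are at y ∈ {-1, 1}.
(d) Putting this together gives p.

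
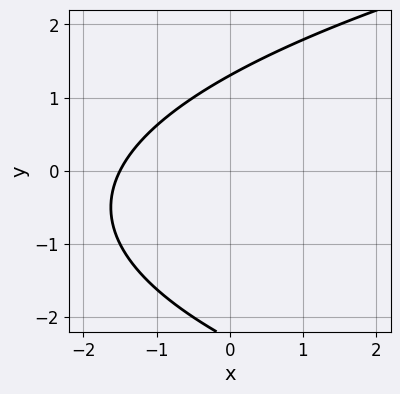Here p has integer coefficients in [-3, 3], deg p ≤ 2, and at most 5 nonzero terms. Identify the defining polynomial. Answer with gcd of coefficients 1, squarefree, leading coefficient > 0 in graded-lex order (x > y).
The degree is 2 — a generic line meets the curve in up to 2 points.
Putting this together gives p.

y^2 - 2*x + y - 3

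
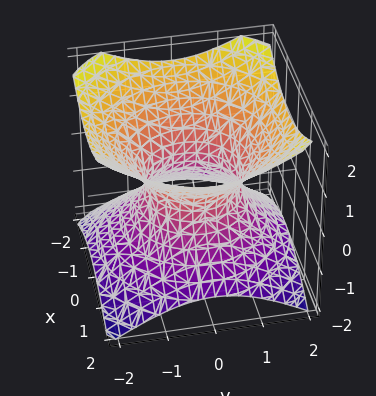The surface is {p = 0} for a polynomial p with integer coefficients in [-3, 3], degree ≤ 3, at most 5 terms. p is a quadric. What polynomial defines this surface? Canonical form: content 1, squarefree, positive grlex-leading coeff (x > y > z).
First, degree: one connected sheet with a waist; a quadric, so deg p = 2.
Then, symmetry: every cross-section ⟂ z is a circle, so x, y appear only via x² + y²; the z ↦ −z reflection is a symmetry, so z appears only in even powers.
Then, observable constraints: the surface avoids every integer z-axis point in the box; the y-axis gridline crossings are at y ∈ {-1, 1}.
Finally, together with the visible shape, these determine p as stated. Check: (-1, 0, 0) on the x-axis lies on the surface, and p(-1, 0, 0) = 0. ✓

2*x^2 + 2*y^2 - 3*z^2 - 2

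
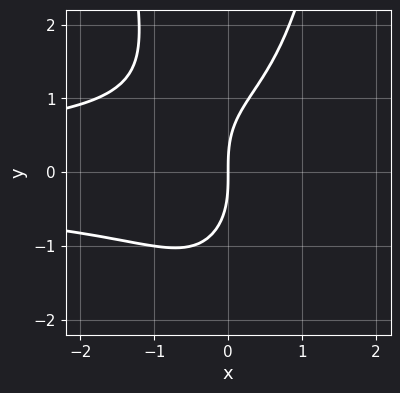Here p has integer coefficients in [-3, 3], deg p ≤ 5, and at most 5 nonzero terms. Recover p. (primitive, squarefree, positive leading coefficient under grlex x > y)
2*x^2*y^2 - y^3 + 3*x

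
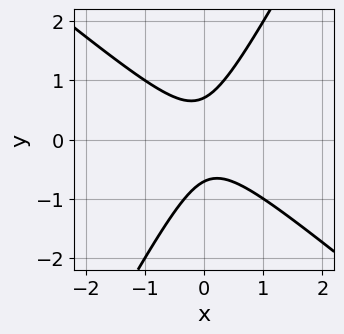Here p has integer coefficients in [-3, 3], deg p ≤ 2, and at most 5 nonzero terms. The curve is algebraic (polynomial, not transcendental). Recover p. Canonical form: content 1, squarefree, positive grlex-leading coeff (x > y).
3*x^2 + 2*x*y - 2*y^2 + 1

(a) The degree is 2 — the shape is more complex than any degree-1 curve.
(b) Against the integer gridlines: the curve avoids every integer x-axis point in the box.
(c) Solving for integer coefficients yields p as stated.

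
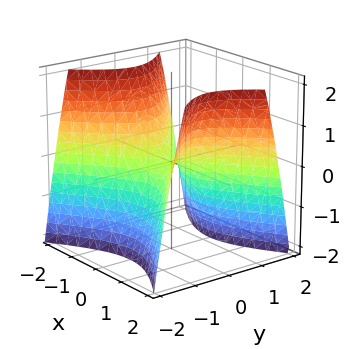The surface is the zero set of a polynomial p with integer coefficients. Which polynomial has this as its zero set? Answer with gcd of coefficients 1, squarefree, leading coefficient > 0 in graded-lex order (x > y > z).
2*x^2 - 3*y^2 - 2*z

First, the degree is 2 — a hyperbolic paraboloid; a quadric.
Then, symmetries: mirror symmetry x ↦ −x ⇒ only even powers of x; it's symmetric under y → −y, forcing even powers of y.
Then, checking where it meets the axes: one z-axis crossing is at z = 0; one y-axis crossing is at y = 0.
Finally, matching integer coefficients to the picture gives p.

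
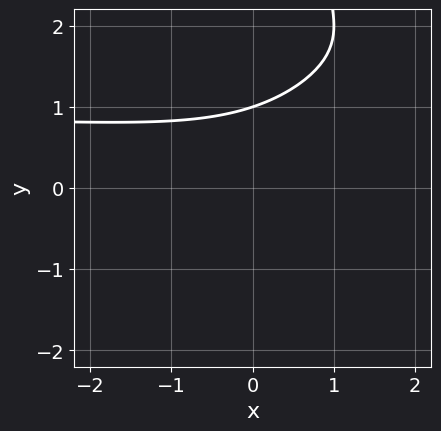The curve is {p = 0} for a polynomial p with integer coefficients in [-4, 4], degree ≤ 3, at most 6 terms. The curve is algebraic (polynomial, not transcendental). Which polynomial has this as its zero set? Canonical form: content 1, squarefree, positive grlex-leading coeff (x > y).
x^2*y - x*y^2 - x^2 + 3*y - 3

First, the degree is 3 — the shape is more complex than any degree-2 curve.
Next, observable constraints: the curve avoids every integer x-axis point in the box; it crosses the y-axis at the gridline y = 1.
Finally, the integer polynomial consistent with all of this is the stated p.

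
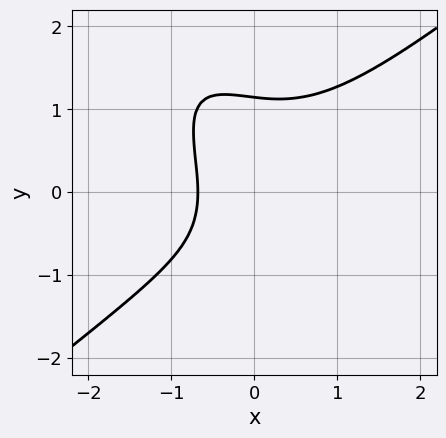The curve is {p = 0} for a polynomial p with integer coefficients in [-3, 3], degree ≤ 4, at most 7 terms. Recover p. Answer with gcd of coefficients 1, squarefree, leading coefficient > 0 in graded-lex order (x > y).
1. Degree: the shape is more complex than any degree-2 curve, so deg p = 3.
2. Matching integer coefficients to the picture gives p.

3*x^3 - 3*x*y^2 - 2*y^3 + 3*x + 3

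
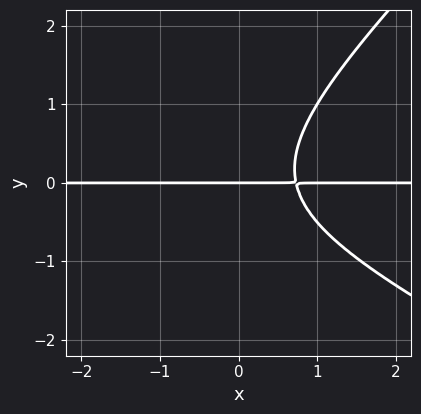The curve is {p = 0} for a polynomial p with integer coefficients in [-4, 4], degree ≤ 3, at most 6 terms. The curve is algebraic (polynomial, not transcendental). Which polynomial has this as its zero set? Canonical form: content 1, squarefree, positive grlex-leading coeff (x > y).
x^2*y + x*y^2 - 2*y^3 + 2*x*y - 2*y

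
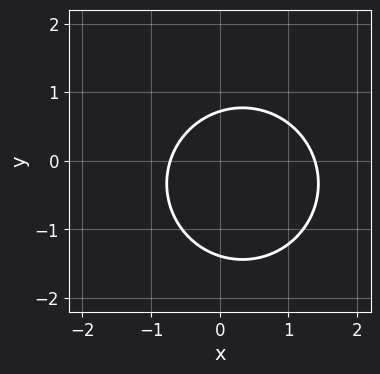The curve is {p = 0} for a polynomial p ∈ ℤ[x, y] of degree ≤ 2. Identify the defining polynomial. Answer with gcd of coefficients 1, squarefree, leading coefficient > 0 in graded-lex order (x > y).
deg p = 2. A generic line meets the curve in up to 2 points.
Putting this together gives p.

3*x^2 + 3*y^2 - 2*x + 2*y - 3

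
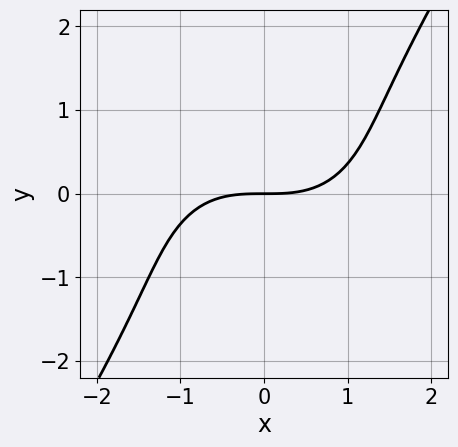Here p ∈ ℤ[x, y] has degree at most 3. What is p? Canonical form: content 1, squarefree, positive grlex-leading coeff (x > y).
The degree is 3 — the shape is more complex than any degree-2 curve.
Reading off the gridlines: it crosses the y-axis at the gridline y = 0; it crosses the x-axis at the gridline x = 0.
These observations pin down the coefficients.

x^3 + x*y^2 - y^3 - 3*y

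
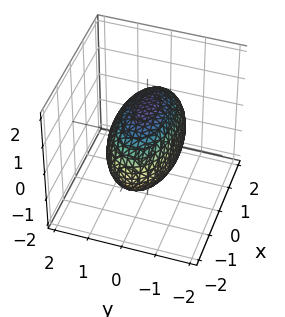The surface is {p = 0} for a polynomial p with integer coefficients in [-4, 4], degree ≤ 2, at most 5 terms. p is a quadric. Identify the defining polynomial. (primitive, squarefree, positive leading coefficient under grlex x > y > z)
1. Degree: a closed, bounded, convex surface; a quadric, so deg p = 2.
2. Symmetries: mirror symmetry z ↦ −z ⇒ only even powers of z; mirror symmetry y ↦ −y ⇒ only even powers of y; the x ↦ −x reflection is a symmetry, so x appears only in even powers.
3. Against the integer gridlines: the y-axis gridline crossings are at y ∈ {-1, 1}.
4. Matching integer coefficients to the picture gives p.

x^2 + 3*y^2 + 2*z^2 - 3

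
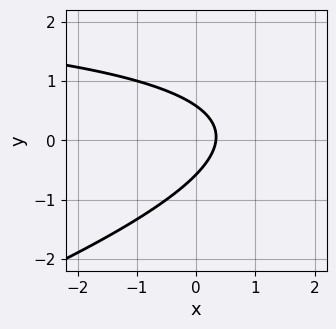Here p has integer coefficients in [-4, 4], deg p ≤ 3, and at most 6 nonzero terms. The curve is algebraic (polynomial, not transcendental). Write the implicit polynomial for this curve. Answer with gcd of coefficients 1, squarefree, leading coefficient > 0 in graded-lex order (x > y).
deg p = 2.
The integer polynomial consistent with all of this is the stated p.

x*y - 3*y^2 - 3*x + 1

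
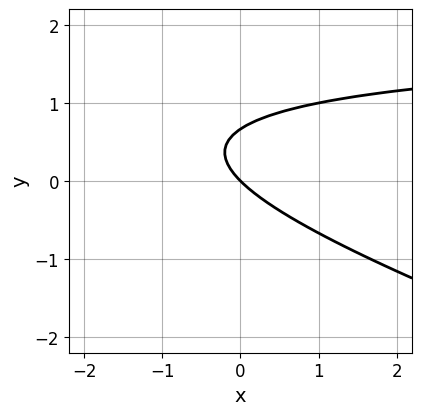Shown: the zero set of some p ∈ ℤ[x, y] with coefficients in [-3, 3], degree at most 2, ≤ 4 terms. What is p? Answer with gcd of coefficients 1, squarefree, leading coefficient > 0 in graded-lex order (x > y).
deg p = 2.
From the visible intercepts: it meets the x-axis at x = 0 (among the integer gridlines); it meets the y-axis at y = 0 (among the integer gridlines).
Together with the visible shape, these determine p as stated.

x*y + 3*y^2 - 2*x - 2*y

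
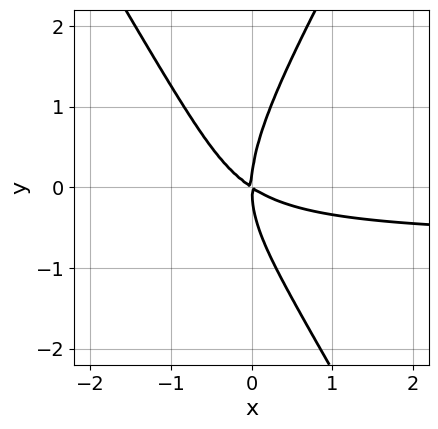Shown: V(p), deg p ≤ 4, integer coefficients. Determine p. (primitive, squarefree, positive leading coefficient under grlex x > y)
3*x^2*y - y^3 + 2*x^2 + 3*x*y

(a) deg p = 3.
(b) Checking where it meets the axes: one y-axis crossing is at y = 0; one x-axis crossing is at x = 0.
(c) Matching integer coefficients to the picture gives p.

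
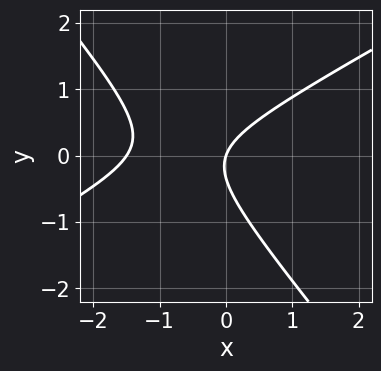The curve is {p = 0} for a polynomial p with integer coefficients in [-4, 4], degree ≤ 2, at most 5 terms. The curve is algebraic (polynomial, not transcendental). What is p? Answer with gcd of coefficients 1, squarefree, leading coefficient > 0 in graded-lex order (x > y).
The degree is 2 — a generic line meets the curve in up to 2 points.
Against the integer gridlines: it meets the y-axis at y = 0 (among the integer gridlines); it meets the x-axis at x = 0 (among the integer gridlines).
Putting this together gives p.

2*x^2 - 2*x*y - 3*y^2 + 3*x - y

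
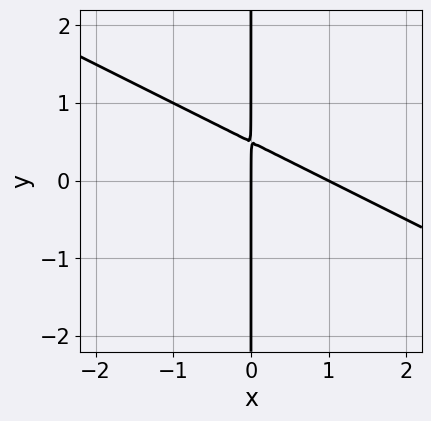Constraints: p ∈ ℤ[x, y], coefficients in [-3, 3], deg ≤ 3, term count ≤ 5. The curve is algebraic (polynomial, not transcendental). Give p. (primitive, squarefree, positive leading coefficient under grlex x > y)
First, degree: the shape is more complex than any degree-1 curve, so deg p = 2.
Then, reading off the gridlines: the x-axis gridline crossings are at x ∈ {0, 1}; every point of the y-axis in the box is on the curve.
Finally, assembling these constraints gives the stated polynomial.

x^2 + 2*x*y - x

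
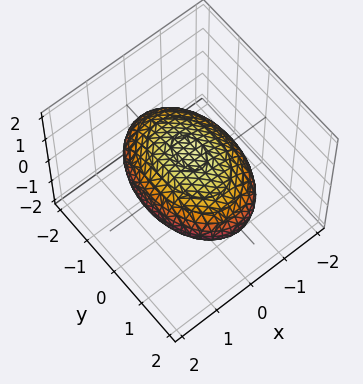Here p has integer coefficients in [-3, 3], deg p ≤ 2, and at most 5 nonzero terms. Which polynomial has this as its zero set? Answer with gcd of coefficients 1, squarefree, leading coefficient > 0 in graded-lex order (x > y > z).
The degree is 2 — bounded and convex; a quadric.
Symmetries: mirror symmetry x ↦ −x ⇒ only even powers of x; mirror symmetry z ↦ −z ⇒ only even powers of z; mirror symmetry y ↦ −y ⇒ only even powers of y.
Observable constraints: among the integer gridlines, it crosses the z-axis at z ∈ {-1, 1}.
The integer polynomial consistent with all of this is the stated p.

2*x^2 + y^2 + 3*z^2 - 3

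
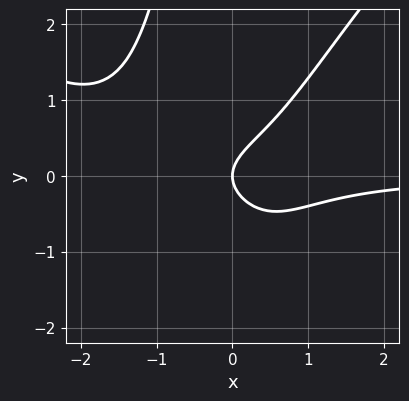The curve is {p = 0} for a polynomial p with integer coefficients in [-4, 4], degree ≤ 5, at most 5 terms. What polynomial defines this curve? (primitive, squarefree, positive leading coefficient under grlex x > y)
x^3*y - x*y^3 + 3*x^2*y - 3*y^2 + 2*x

First, the degree is 4 — the shape is more complex than any degree-3 curve.
Next, reading off the gridlines: one y-axis crossing is at y = 0; it meets the x-axis at x = 0 (among the integer gridlines).
Finally, fitting integer coefficients to these (and the overall shape) gives p.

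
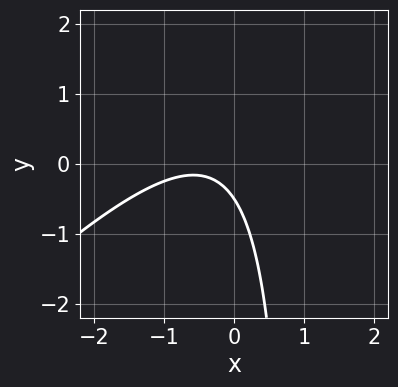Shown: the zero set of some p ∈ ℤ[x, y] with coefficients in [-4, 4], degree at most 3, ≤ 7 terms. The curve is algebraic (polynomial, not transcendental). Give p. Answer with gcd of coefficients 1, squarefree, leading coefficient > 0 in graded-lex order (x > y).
2*x^2 - 2*x*y + 2*x + 2*y + 1

1. Degree: a generic line meets the curve in up to 2 points, so deg p = 2.
2. From the axis intercepts and sections: the curve avoids every integer x-axis point in the box.
3. Putting this together gives p.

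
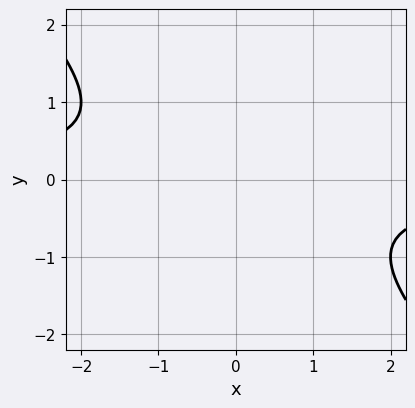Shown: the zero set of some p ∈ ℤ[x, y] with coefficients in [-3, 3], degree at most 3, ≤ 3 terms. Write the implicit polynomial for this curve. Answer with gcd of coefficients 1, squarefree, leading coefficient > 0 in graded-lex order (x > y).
(a) deg p = 2. The shape is more complex than any degree-1 curve.
(b) Observable constraints: no x-intercept at any integer in the box; the curve avoids every integer y-axis point in the box.
(c) Solving for integer coefficients yields p as stated.

x*y + y^2 + 1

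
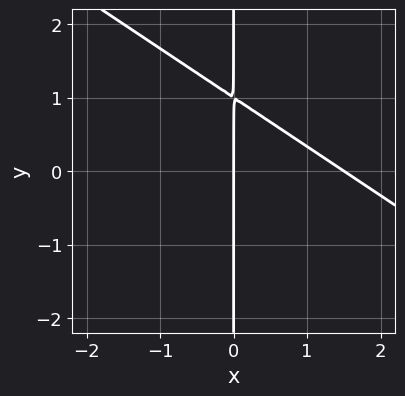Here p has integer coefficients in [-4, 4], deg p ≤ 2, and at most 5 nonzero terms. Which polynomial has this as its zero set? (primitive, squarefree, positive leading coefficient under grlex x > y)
2*x^2 + 3*x*y - 3*x

1. The degree is 2 — no degree-1 curve has this shape.
2. Against the integer gridlines: the visible y-axis segment lies entirely on the curve; one x-axis crossing is at x = 0.
3. Together with the visible shape, these determine p as stated.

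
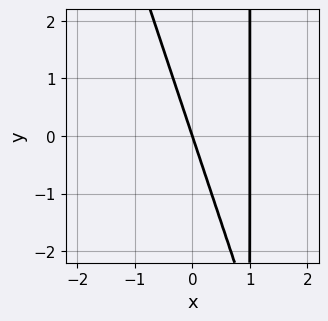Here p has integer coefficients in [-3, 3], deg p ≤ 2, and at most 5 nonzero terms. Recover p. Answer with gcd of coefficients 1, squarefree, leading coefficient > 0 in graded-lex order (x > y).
First, the degree is 2 — a generic line meets the curve in up to 2 points.
Then, against the integer gridlines: one y-axis crossing is at y = 0; among the integer gridlines, it crosses the x-axis at x ∈ {0, 1}.
Finally, matching integer coefficients to the picture gives p.

3*x^2 + x*y - 3*x - y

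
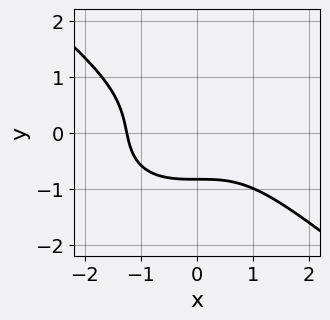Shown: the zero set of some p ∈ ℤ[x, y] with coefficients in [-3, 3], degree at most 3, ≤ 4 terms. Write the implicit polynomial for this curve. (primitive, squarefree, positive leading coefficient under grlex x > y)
(a) Degree: the shape is more complex than any degree-2 curve, so deg p = 3.
(b) Putting this together gives p.

x^3 + 2*y^3 + y + 2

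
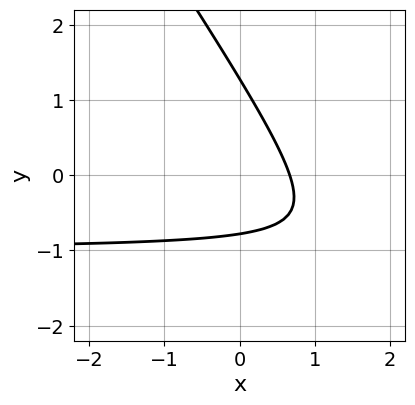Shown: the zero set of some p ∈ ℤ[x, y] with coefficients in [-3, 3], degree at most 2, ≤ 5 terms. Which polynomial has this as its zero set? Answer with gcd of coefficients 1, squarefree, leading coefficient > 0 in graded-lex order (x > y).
Degree: a generic line meets the curve in up to 2 points, so deg p = 2.
Putting this together gives p.

3*x*y + 2*y^2 + 3*x - y - 2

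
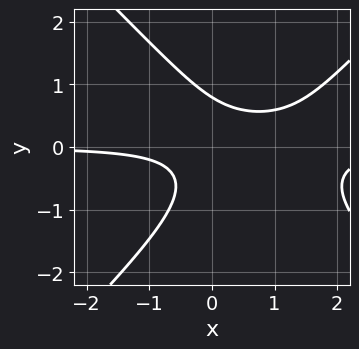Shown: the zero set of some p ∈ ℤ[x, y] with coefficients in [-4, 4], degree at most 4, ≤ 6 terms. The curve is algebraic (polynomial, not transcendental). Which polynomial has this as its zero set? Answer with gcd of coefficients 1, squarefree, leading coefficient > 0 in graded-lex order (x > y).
2*x^2*y - 2*y^3 - 3*x*y + 1

1. Degree: no degree-2 curve has this shape, so deg p = 3.
2. Reading off the gridlines: the curve avoids every integer x-axis point in the box.
3. Together with the visible shape, these determine p as stated.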